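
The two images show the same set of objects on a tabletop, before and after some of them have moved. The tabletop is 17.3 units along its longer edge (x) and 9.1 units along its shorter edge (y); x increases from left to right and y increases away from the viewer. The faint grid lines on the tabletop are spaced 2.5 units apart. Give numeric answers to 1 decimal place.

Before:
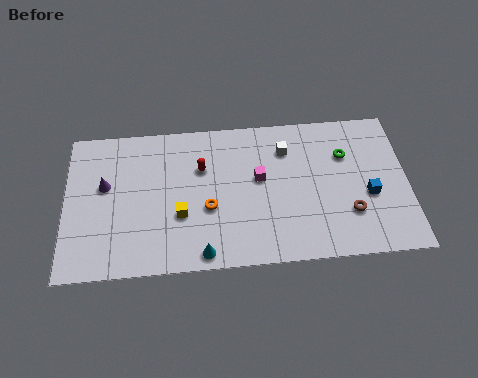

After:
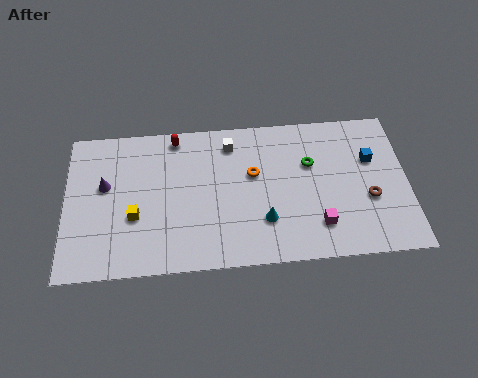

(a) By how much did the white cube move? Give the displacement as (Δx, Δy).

(-2.8, 0.6)

The white cube was at about (11.2, 6.9) and moved to about (8.4, 7.5).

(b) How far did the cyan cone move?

3.5

The cyan cone moved from about (6.9, 0.9) to (10.0, 2.6), a distance of √(3.1² + 1.7²) ≈ 3.5.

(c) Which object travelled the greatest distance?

the magenta cube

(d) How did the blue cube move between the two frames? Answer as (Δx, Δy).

(0.2, 2.2)

From the two frames, the blue cube sits at roughly (15.3, 3.7) before and (15.5, 5.9) after.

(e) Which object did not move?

the purple cone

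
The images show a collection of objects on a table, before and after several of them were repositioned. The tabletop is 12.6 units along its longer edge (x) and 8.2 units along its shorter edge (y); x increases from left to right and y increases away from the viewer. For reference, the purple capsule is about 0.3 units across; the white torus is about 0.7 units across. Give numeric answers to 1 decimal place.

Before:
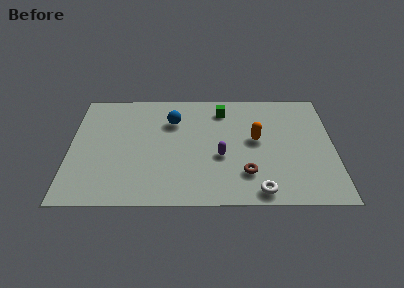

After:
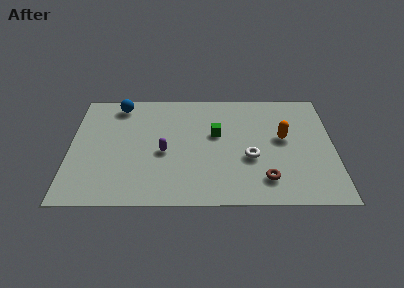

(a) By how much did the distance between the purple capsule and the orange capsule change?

+3.7

They were about 2.1 units apart before and 5.8 after — 3.7 units further apart.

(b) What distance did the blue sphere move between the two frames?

2.9

The blue sphere moved from about (4.9, 5.9) to (2.3, 7.1), a distance of √(2.6² + 1.2²) ≈ 2.9.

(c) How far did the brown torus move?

1.0

The brown torus moved from about (8.4, 2.1) to (9.3, 1.7), a distance of √(0.9² + 0.4²) ≈ 1.0.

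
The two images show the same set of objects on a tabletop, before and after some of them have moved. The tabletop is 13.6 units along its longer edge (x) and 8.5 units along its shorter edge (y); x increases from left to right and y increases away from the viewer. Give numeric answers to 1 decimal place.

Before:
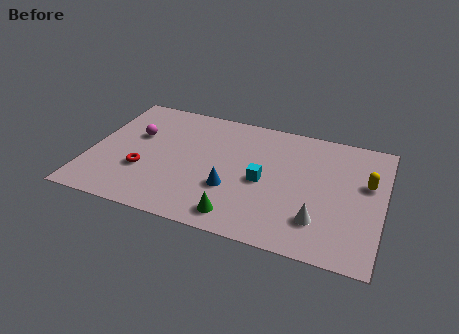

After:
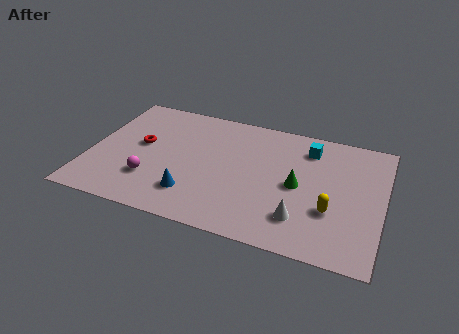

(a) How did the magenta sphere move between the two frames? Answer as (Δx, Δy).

(1.0, -2.9)

The magenta sphere was at about (2.0, 5.3) and moved to about (3.0, 2.4).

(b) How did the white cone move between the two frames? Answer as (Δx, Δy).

(-0.8, -0.1)

The white cone started near (10.8, 2.1) and ended near (10.0, 2.0).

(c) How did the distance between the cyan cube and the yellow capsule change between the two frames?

-0.8

Before: roughly 4.9 units apart; after: 4.1. That's 0.8 units closer together.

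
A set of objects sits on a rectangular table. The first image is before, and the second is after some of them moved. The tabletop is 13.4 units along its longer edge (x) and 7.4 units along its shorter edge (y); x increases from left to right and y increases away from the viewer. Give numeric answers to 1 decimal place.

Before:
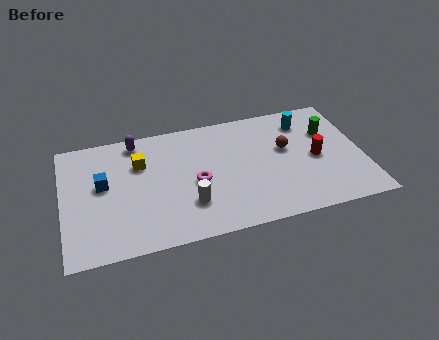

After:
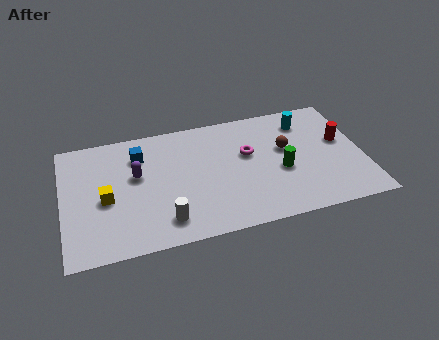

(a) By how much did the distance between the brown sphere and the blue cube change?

-1.6

The distance was about 8.2 in the first image and 6.6 in the second, so they moved 1.6 units closer together.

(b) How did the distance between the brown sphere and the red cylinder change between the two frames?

+0.9

The distance was about 1.6 in the first image and 2.5 in the second, so they moved 0.9 units further apart.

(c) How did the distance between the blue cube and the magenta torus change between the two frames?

+0.7

They were about 4.2 units apart before and 4.9 after — 0.7 units further apart.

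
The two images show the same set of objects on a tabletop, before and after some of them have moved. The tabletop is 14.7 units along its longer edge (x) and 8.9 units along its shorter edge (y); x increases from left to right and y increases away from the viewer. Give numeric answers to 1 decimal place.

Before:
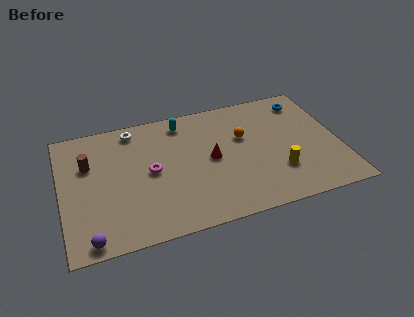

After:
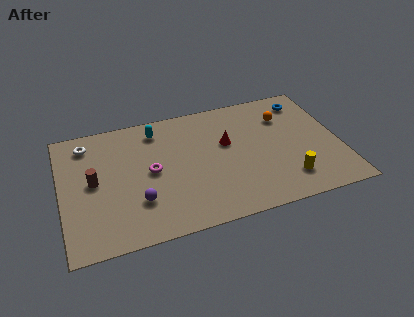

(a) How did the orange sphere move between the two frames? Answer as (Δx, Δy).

(2.3, 0.9)

The orange sphere started near (9.7, 5.6) and ended near (12.0, 6.5).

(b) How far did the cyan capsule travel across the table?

1.4

The cyan capsule moved from about (6.6, 7.6) to (5.2, 7.4), a distance of √(1.4² + 0.2²) ≈ 1.4.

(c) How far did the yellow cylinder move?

0.8

From (11.3, 2.6) to (11.7, 1.9), the yellow cylinder covered √(0.4² + 0.7²) ≈ 0.8 units.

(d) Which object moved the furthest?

the purple sphere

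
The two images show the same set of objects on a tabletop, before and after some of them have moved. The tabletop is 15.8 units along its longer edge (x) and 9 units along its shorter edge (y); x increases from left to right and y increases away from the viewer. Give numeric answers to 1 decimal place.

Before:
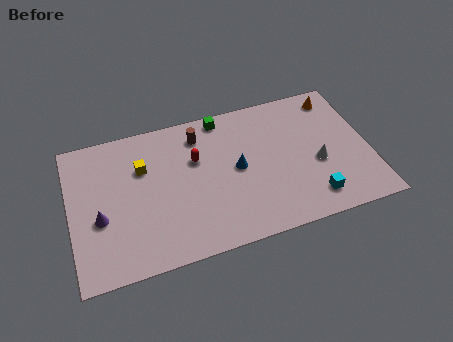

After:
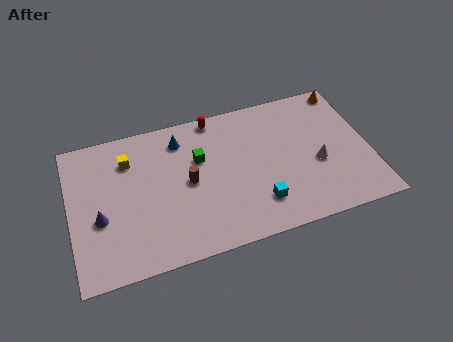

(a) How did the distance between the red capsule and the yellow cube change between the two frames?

+2.1

The distance was about 2.8 in the first image and 4.9 in the second, so they moved 2.1 units further apart.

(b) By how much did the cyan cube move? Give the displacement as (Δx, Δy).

(-2.8, 0.5)

The cyan cube was at about (12.5, 1.6) and moved to about (9.7, 2.1).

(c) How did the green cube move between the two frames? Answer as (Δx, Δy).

(-1.4, -2.3)

From the two frames, the green cube sits at roughly (8.3, 8.1) before and (6.9, 5.8) after.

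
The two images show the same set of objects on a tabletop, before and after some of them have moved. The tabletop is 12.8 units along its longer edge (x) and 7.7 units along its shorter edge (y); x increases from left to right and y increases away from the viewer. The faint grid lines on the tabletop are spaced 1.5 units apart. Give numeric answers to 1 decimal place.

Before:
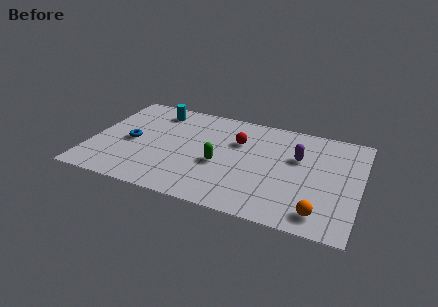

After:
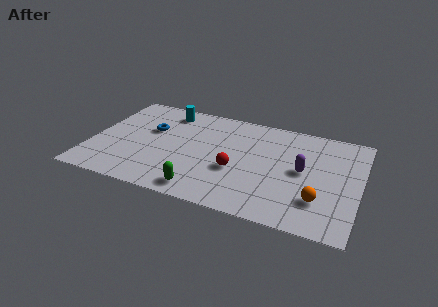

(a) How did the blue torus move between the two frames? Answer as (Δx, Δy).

(0.8, 1.2)

The blue torus started near (1.9, 3.6) and ended near (2.7, 4.8).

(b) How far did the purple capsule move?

0.9

From (9.8, 4.9) to (10.1, 4.0), the purple capsule covered √(0.3² + 0.9²) ≈ 0.9 units.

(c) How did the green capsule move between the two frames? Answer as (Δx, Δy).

(-0.6, -2.2)

The green capsule started near (6.2, 3.2) and ended near (5.6, 1.0).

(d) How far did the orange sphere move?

0.9

The orange sphere was near (11.1, 1.2) before and (11.0, 2.1) after, so it travelled √(0.1² + 0.9²) ≈ 0.9 units.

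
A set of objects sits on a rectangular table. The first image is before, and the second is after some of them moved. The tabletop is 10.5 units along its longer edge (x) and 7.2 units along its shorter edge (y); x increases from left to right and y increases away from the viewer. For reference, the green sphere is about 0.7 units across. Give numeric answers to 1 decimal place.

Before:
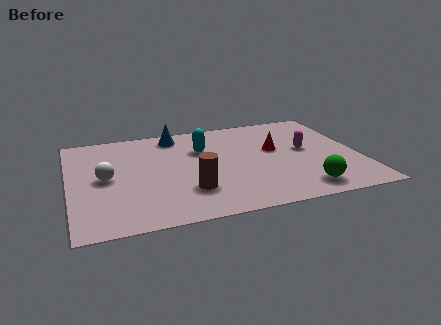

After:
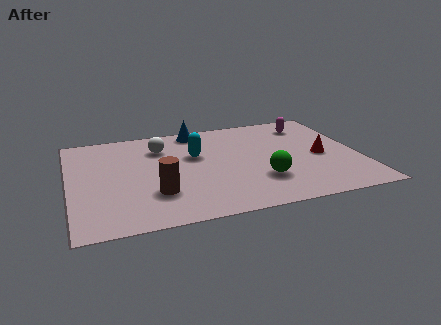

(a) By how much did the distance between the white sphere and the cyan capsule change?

-2.3

Before: roughly 3.8 units apart; after: 1.5. That's 2.3 units closer together.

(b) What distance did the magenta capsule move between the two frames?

1.9

The magenta capsule was near (8.6, 3.9) before and (8.9, 5.8) after, so it travelled √(0.3² + 1.9²) ≈ 1.9 units.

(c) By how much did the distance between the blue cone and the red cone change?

+1.3

The distance was about 4.0 in the first image and 5.3 in the second, so they moved 1.3 units further apart.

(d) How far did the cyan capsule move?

0.5

The cyan capsule moved from about (4.9, 4.9) to (4.6, 4.5), a distance of √(0.3² + 0.4²) ≈ 0.5.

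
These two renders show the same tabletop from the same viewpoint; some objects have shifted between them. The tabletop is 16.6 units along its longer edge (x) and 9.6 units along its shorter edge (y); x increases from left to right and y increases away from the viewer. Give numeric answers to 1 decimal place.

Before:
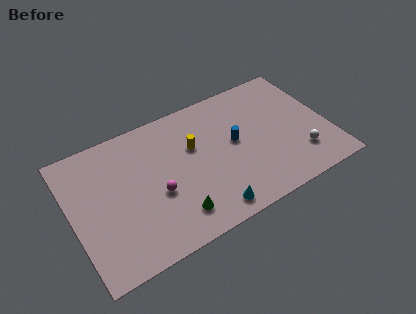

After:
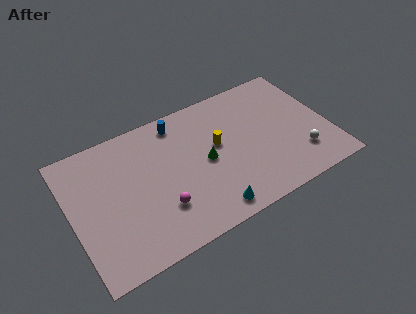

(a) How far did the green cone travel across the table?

3.7

The green cone moved from about (6.2, 1.9) to (8.6, 4.7), a distance of √(2.4² + 2.8²) ≈ 3.7.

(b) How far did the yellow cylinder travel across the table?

1.6

The yellow cylinder moved from about (8.0, 6.1) to (9.5, 5.5), a distance of √(1.5² + 0.6²) ≈ 1.6.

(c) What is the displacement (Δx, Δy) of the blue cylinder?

(-3.3, 3.1)

From the two frames, the blue cylinder sits at roughly (10.6, 5.2) before and (7.3, 8.3) after.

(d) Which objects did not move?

the white sphere and the cyan cone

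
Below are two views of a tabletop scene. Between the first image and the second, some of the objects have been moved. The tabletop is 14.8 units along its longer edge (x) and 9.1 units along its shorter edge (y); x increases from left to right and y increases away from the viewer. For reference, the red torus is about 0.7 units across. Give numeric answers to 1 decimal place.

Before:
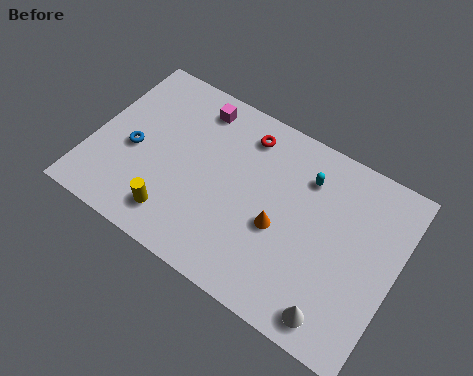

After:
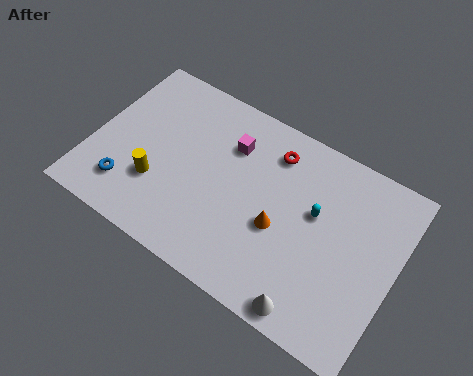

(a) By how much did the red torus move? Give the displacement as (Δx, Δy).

(1.4, -0.2)

The red torus was at about (7.0, 7.5) and moved to about (8.4, 7.3).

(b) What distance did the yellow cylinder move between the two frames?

1.6

The yellow cylinder moved from about (4.5, 1.7) to (3.4, 2.9), a distance of √(1.1² + 1.2²) ≈ 1.6.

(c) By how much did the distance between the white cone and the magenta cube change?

-2.7

They were about 10.3 units apart before and 7.6 after — 2.7 units closer together.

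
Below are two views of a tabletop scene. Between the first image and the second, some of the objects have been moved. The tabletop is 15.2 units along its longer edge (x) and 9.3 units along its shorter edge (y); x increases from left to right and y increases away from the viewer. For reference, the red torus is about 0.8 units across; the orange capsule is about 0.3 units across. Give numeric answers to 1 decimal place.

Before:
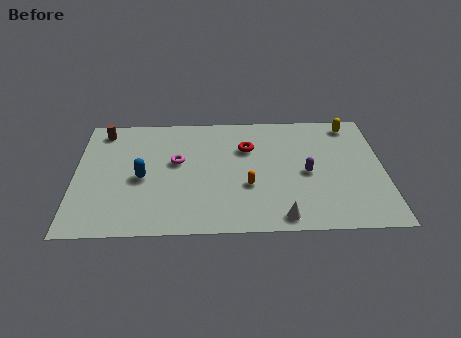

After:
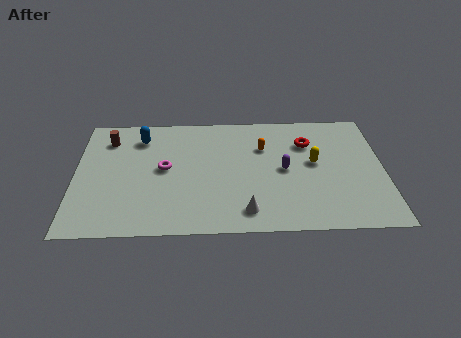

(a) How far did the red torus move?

3.0

The red torus moved from about (8.5, 6.4) to (11.5, 6.7), a distance of √(3.0² + 0.3²) ≈ 3.0.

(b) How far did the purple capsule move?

1.1

The purple capsule was near (11.4, 4.3) before and (10.3, 4.6) after, so it travelled √(1.1² + 0.3²) ≈ 1.1 units.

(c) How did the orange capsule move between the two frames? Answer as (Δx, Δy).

(0.8, 3.0)

The orange capsule was at about (8.5, 3.4) and moved to about (9.3, 6.4).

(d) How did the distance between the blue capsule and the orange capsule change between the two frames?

+0.9

The distance was about 5.3 in the first image and 6.2 in the second, so they moved 0.9 units further apart.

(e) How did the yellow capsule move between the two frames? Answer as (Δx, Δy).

(-1.9, -3.0)

From the two frames, the yellow capsule sits at roughly (13.7, 8.1) before and (11.8, 5.1) after.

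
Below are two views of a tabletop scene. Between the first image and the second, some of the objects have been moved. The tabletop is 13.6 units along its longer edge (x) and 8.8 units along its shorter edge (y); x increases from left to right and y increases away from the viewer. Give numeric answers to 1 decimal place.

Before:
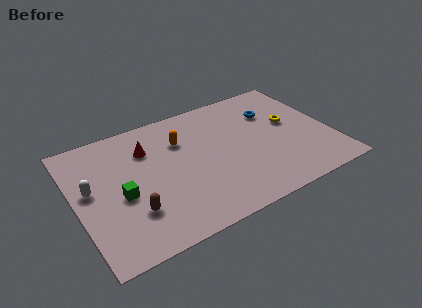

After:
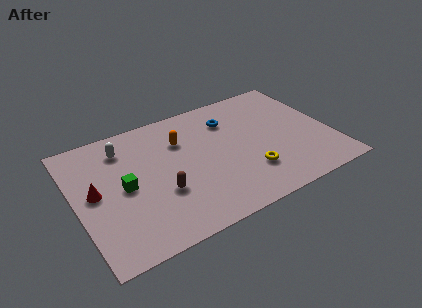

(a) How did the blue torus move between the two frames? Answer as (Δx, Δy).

(-2.3, 0.4)

The blue torus started near (10.8, 6.2) and ended near (8.5, 6.6).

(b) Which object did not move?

the orange capsule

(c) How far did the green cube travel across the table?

0.5

The green cube moved from about (2.3, 3.8) to (2.5, 4.3), a distance of √(0.2² + 0.5²) ≈ 0.5.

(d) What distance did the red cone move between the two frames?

3.5

The red cone moved from about (4.0, 6.4) to (1.0, 4.6), a distance of √(3.0² + 1.8²) ≈ 3.5.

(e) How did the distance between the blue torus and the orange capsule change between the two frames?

-2.3

Before: roughly 5.0 units apart; after: 2.7. That's 2.3 units closer together.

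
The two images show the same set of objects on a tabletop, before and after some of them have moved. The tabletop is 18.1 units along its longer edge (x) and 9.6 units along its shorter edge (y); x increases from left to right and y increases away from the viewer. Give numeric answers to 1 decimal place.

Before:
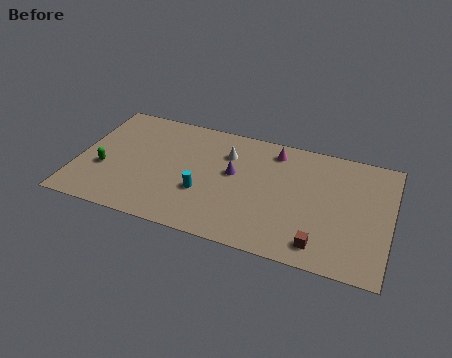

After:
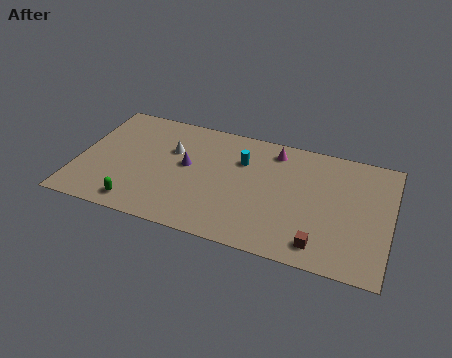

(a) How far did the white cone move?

3.3

The white cone moved from about (8.5, 7.0) to (5.3, 6.3), a distance of √(3.2² + 0.7²) ≈ 3.3.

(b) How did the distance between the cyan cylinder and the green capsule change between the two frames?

+2.0

The distance was about 5.8 in the first image and 7.8 in the second, so they moved 2.0 units further apart.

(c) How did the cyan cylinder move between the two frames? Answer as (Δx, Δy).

(2.0, 3.3)

From the two frames, the cyan cylinder sits at roughly (7.4, 3.4) before and (9.4, 6.7) after.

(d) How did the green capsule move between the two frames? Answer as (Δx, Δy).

(2.2, -2.3)

The green capsule was at about (1.6, 3.6) and moved to about (3.8, 1.3).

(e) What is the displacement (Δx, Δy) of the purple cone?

(-2.7, -0.2)

From the two frames, the purple cone sits at roughly (9.0, 5.5) before and (6.3, 5.3) after.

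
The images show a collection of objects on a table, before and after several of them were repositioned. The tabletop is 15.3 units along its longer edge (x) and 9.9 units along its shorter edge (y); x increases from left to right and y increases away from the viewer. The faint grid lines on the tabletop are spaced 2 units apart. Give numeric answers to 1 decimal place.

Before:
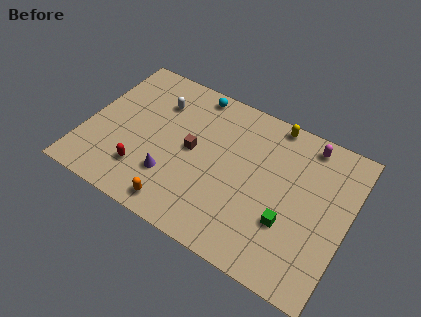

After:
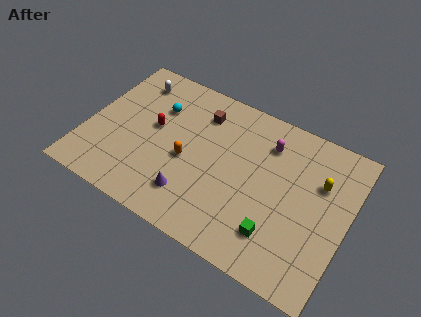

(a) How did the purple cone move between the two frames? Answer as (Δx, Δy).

(1.3, -0.6)

The purple cone was at about (5.3, 2.8) and moved to about (6.6, 2.2).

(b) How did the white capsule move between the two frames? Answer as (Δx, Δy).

(-1.7, 0.8)

The white capsule started near (3.8, 7.3) and ended near (2.1, 8.1).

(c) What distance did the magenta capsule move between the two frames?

2.5

The magenta capsule moved from about (12.5, 8.7) to (10.3, 7.6), a distance of √(2.2² + 1.1²) ≈ 2.5.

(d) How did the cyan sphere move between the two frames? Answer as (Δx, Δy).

(-1.9, -2.0)

From the two frames, the cyan sphere sits at roughly (5.7, 8.9) before and (3.8, 6.9) after.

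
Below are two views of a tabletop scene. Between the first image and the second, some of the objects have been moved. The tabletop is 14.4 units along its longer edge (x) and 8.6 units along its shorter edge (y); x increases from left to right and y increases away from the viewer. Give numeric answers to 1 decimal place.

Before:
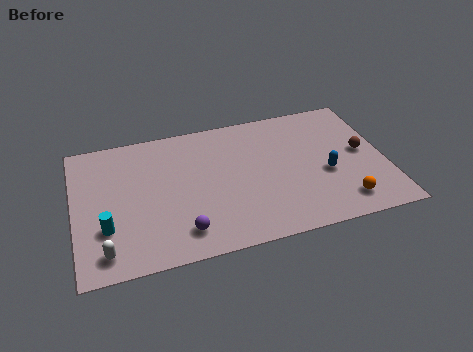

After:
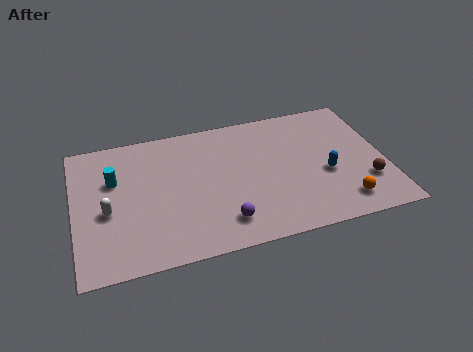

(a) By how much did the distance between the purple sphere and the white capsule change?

+2.1

They were about 3.5 units apart before and 5.6 after — 2.1 units further apart.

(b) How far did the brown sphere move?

2.0

The brown sphere moved from about (13.4, 4.5) to (13.4, 2.5), a distance of √(0.0² + 2.0²) ≈ 2.0.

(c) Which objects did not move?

the blue capsule and the orange sphere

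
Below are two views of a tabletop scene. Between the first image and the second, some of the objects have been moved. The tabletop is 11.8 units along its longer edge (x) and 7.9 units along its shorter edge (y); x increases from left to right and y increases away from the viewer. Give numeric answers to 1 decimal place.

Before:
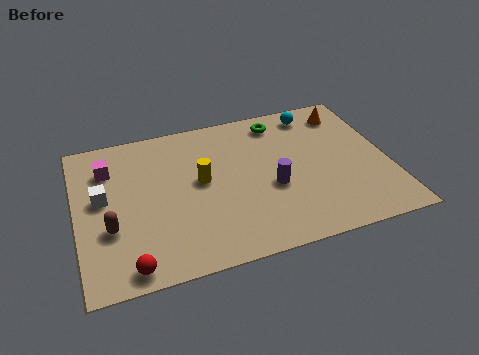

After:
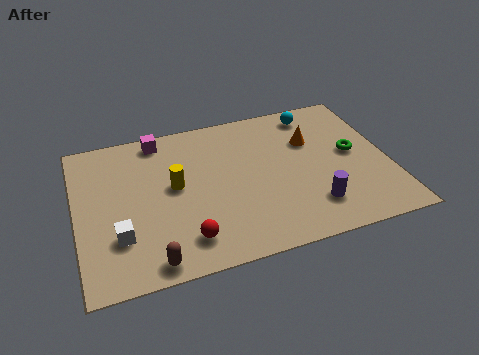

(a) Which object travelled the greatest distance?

the green torus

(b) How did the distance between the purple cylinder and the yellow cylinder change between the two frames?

+2.8

The distance was about 2.8 in the first image and 5.6 in the second, so they moved 2.8 units further apart.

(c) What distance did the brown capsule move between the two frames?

2.4

The brown capsule moved from about (1.2, 2.8) to (2.6, 0.8), a distance of √(1.4² + 2.0²) ≈ 2.4.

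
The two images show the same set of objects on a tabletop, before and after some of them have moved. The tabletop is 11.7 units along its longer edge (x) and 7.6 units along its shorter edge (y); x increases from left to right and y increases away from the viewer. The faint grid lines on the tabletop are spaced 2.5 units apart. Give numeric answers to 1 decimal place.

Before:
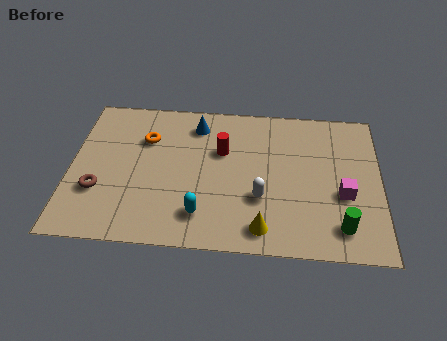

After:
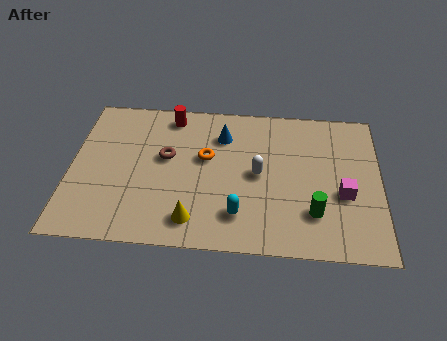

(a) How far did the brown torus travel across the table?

3.1

From (1.1, 2.5) to (3.6, 4.4), the brown torus covered √(2.5² + 1.9²) ≈ 3.1 units.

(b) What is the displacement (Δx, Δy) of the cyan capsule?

(1.4, 0.1)

The cyan capsule started near (5.0, 1.6) and ended near (6.4, 1.7).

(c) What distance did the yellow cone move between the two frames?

2.6

The yellow cone was near (7.3, 1.1) before and (4.7, 1.3) after, so it travelled √(2.6² + 0.2²) ≈ 2.6 units.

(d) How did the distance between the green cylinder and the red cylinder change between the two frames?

+1.5

The distance was about 5.7 in the first image and 7.2 in the second, so they moved 1.5 units further apart.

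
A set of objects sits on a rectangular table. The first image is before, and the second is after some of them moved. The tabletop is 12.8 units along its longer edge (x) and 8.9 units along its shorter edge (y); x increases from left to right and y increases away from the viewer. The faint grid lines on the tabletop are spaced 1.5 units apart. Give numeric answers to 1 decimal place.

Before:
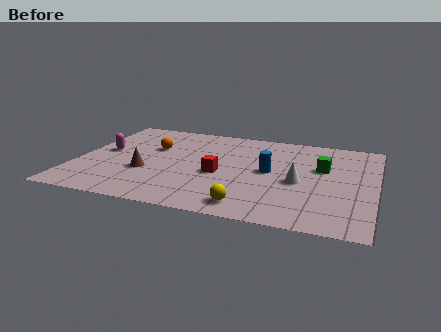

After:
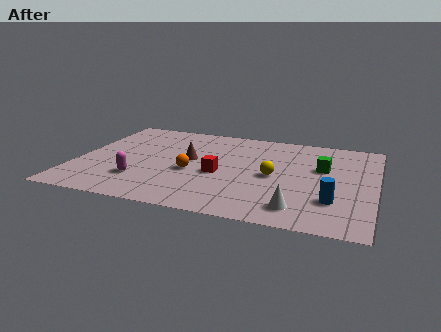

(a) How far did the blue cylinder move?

3.5

The blue cylinder moved from about (8.3, 4.6) to (11.1, 2.5), a distance of √(2.8² + 2.1²) ≈ 3.5.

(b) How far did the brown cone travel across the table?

2.4

From (3.1, 3.2) to (4.8, 4.9), the brown cone covered √(1.7² + 1.7²) ≈ 2.4 units.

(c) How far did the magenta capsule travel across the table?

3.0

The magenta capsule moved from about (1.1, 4.8) to (2.9, 2.4), a distance of √(1.8² + 2.4²) ≈ 3.0.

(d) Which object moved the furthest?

the blue cylinder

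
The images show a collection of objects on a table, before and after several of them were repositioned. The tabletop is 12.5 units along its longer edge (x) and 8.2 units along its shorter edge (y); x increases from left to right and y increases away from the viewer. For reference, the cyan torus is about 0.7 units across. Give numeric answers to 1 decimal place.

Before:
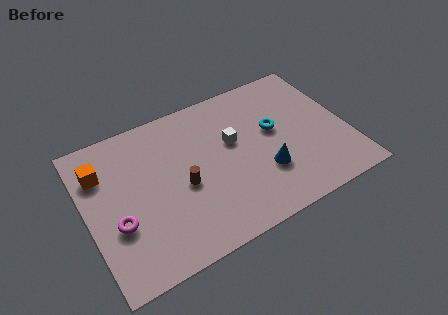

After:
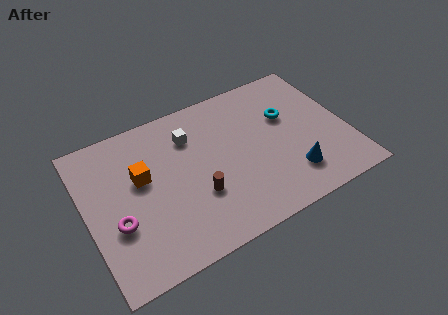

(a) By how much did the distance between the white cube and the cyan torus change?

+2.7

The distance was about 2.0 in the first image and 4.7 in the second, so they moved 2.7 units further apart.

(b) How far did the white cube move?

2.2

The white cube was near (7.1, 4.9) before and (5.2, 6.1) after, so it travelled √(1.9² + 1.2²) ≈ 2.2 units.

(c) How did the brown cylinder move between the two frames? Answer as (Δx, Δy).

(0.6, -0.8)

From the two frames, the brown cylinder sits at roughly (4.5, 3.6) before and (5.1, 2.8) after.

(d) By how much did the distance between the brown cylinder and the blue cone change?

+0.6

They were about 3.9 units apart before and 4.5 after — 0.6 units further apart.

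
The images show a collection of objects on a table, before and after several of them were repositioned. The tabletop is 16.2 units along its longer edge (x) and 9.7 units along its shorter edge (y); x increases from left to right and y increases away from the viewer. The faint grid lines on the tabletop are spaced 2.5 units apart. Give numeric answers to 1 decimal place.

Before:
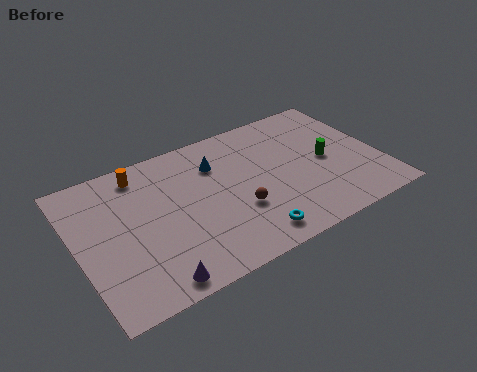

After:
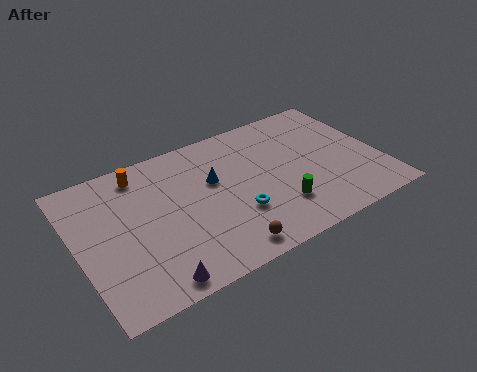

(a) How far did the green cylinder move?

3.7

From (13.4, 4.7) to (10.4, 2.6), the green cylinder covered √(3.0² + 2.1²) ≈ 3.7 units.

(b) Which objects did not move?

the orange cylinder and the purple cone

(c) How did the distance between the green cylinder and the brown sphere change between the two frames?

-1.8

Before: roughly 5.3 units apart; after: 3.5. That's 1.8 units closer together.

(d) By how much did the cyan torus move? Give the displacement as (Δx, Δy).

(-0.4, 1.8)

From the two frames, the cyan torus sits at roughly (8.6, 1.4) before and (8.2, 3.2) after.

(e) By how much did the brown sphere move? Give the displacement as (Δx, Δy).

(-1.1, -2.2)

The brown sphere started near (8.3, 3.4) and ended near (7.2, 1.2).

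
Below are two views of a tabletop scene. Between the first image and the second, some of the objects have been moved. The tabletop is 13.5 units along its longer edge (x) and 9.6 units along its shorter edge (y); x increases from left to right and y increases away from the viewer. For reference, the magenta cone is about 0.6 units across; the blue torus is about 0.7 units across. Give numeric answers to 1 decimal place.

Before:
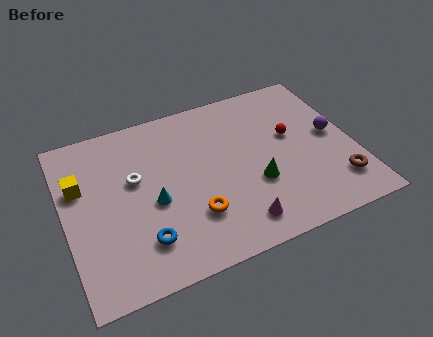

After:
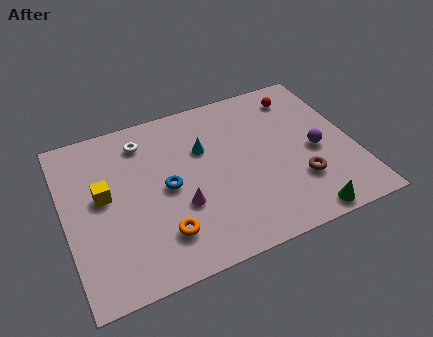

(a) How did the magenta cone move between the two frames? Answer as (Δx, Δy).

(-2.4, 1.9)

From the two frames, the magenta cone sits at roughly (7.6, 1.5) before and (5.2, 3.4) after.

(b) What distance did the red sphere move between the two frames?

2.4

The red sphere moved from about (10.7, 5.6) to (11.4, 7.9), a distance of √(0.7² + 2.3²) ≈ 2.4.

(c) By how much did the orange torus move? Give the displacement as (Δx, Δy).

(-1.5, -0.5)

The orange torus was at about (5.7, 2.7) and moved to about (4.2, 2.2).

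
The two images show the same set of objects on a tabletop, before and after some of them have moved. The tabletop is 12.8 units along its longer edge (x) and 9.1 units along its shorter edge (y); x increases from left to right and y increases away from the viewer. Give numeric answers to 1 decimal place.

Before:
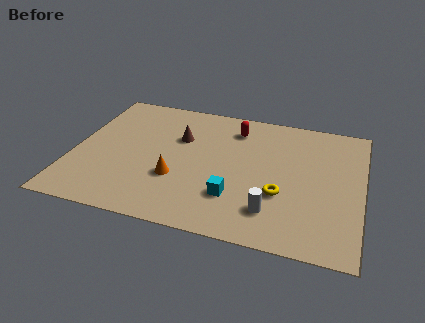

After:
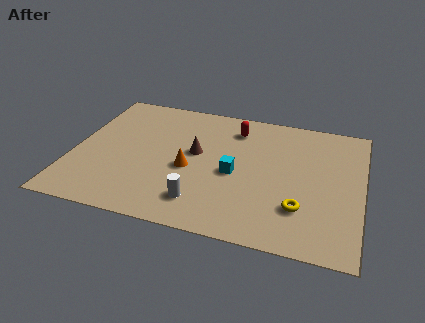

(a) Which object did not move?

the red capsule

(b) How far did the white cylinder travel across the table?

3.1

The white cylinder moved from about (9.0, 2.0) to (5.9, 1.8), a distance of √(3.1² + 0.2²) ≈ 3.1.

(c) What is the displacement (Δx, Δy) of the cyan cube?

(-0.1, 1.6)

The cyan cube started near (7.3, 2.5) and ended near (7.2, 4.1).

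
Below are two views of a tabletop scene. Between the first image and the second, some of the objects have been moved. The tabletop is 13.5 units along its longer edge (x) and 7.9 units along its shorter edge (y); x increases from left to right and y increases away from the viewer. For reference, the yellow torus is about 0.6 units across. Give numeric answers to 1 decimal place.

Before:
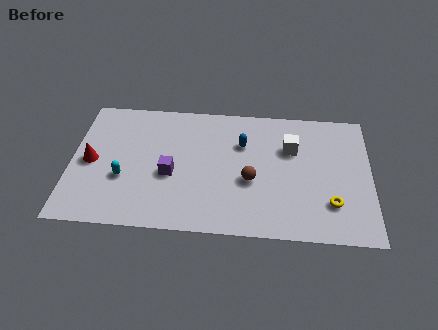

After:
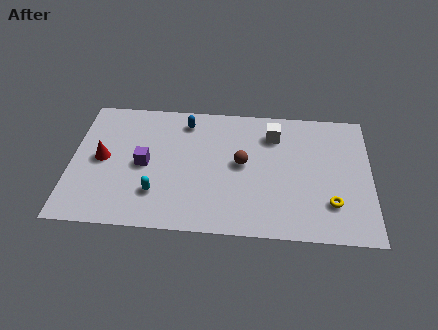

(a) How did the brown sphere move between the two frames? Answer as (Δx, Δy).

(-0.4, 1.0)

The brown sphere started near (8.1, 3.2) and ended near (7.7, 4.2).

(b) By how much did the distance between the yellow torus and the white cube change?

+1.1

The distance was about 3.7 in the first image and 4.8 in the second, so they moved 1.1 units further apart.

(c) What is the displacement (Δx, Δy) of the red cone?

(0.5, 0.2)

From the two frames, the red cone sits at roughly (0.9, 3.8) before and (1.4, 4.0) after.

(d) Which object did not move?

the yellow torus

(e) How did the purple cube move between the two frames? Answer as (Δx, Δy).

(-1.2, 0.5)

From the two frames, the purple cube sits at roughly (4.5, 3.3) before and (3.3, 3.8) after.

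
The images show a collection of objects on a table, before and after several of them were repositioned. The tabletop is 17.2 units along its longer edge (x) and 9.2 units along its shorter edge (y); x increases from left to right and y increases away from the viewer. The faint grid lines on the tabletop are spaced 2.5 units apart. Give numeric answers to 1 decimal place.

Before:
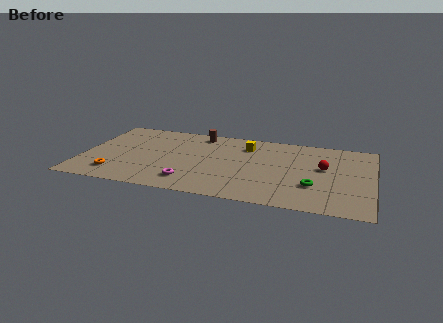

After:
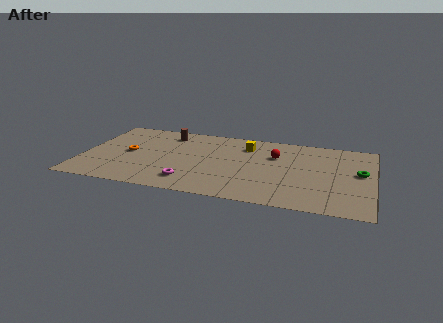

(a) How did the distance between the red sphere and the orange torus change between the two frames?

-3.8

They were about 12.6 units apart before and 8.8 after — 3.8 units closer together.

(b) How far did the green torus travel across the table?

3.4

The green torus was near (13.8, 2.9) before and (16.4, 5.1) after, so it travelled √(2.6² + 2.2²) ≈ 3.4 units.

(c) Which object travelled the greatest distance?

the green torus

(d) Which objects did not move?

the yellow cube and the magenta torus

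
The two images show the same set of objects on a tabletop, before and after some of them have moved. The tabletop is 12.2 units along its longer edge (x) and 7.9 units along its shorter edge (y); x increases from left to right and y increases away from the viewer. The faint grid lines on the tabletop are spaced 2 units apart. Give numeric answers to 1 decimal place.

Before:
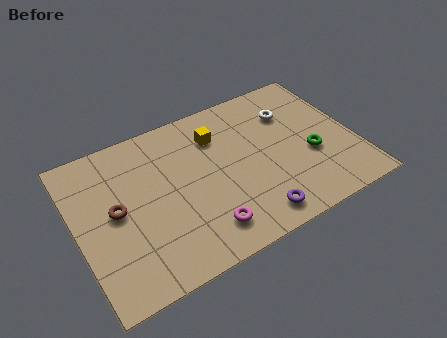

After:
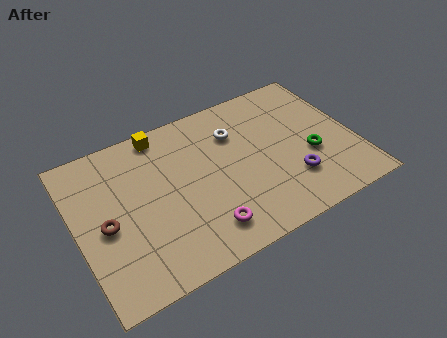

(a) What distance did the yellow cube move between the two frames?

2.6

From (6.4, 5.9) to (4.1, 7.1), the yellow cube covered √(2.3² + 1.2²) ≈ 2.6 units.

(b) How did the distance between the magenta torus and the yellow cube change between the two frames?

+1.1

The distance was about 4.6 in the first image and 5.7 in the second, so they moved 1.1 units further apart.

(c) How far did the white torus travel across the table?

2.5

From (9.7, 5.7) to (7.2, 5.7), the white torus covered √(2.5² + 0.0²) ≈ 2.5 units.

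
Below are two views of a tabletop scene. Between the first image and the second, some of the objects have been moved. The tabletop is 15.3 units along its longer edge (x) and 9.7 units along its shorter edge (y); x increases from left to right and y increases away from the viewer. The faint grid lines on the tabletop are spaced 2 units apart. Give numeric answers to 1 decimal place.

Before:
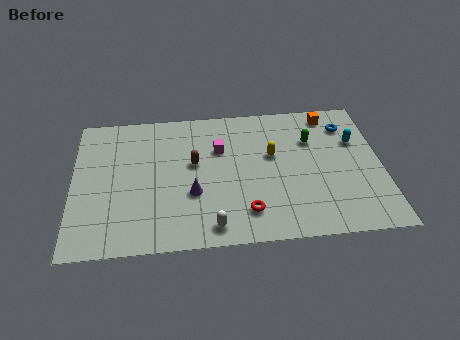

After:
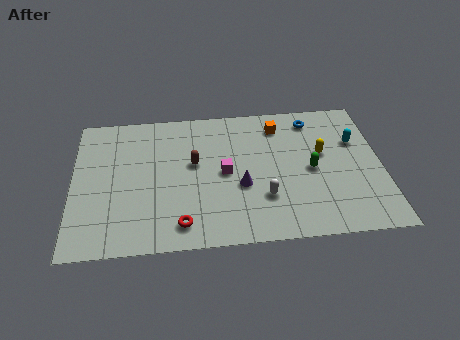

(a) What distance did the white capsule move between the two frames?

3.1

From (6.8, 1.2) to (9.4, 2.9), the white capsule covered √(2.6² + 1.7²) ≈ 3.1 units.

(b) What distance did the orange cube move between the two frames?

2.7

From (12.9, 8.5) to (10.3, 7.9), the orange cube covered √(2.6² + 0.6²) ≈ 2.7 units.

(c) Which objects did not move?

the cyan capsule and the brown capsule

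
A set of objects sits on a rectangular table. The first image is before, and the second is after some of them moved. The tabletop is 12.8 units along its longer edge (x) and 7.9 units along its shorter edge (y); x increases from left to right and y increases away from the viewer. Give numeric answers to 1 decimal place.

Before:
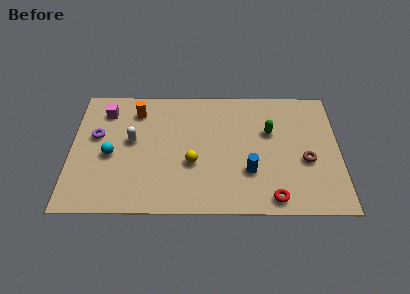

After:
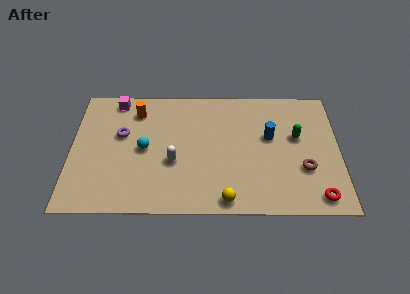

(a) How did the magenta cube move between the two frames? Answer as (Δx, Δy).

(0.5, 0.7)

From the two frames, the magenta cube sits at roughly (1.6, 6.3) before and (2.1, 7.0) after.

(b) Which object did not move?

the orange cylinder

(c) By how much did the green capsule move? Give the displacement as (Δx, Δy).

(1.3, -0.3)

From the two frames, the green capsule sits at roughly (9.5, 5.0) before and (10.8, 4.7) after.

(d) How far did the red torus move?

2.1

From (9.6, 0.9) to (11.7, 1.0), the red torus covered √(2.1² + 0.1²) ≈ 2.1 units.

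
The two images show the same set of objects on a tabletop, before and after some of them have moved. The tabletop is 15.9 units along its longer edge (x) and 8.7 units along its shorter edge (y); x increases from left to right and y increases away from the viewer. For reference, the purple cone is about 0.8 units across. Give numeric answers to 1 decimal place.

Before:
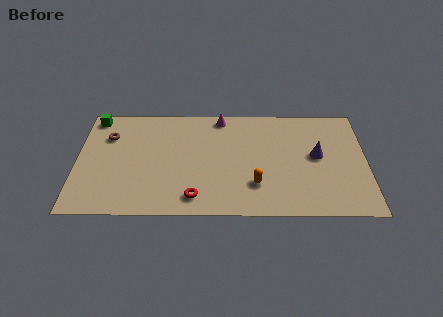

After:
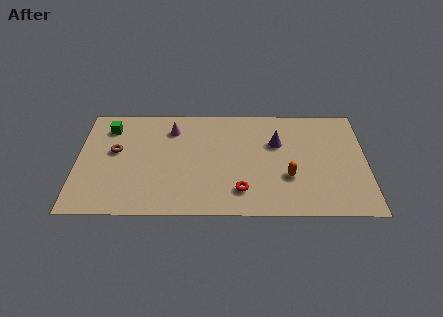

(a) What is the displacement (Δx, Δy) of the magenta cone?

(-2.7, -1.0)

From the two frames, the magenta cone sits at roughly (7.9, 7.8) before and (5.2, 6.8) after.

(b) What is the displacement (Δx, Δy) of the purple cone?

(-2.2, 1.0)

From the two frames, the purple cone sits at roughly (13.2, 4.7) before and (11.0, 5.7) after.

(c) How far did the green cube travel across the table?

1.1

From (0.9, 7.7) to (1.7, 6.9), the green cube covered √(0.8² + 0.8²) ≈ 1.1 units.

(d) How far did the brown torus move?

1.3

The brown torus was near (1.7, 6.2) before and (2.1, 5.0) after, so it travelled √(0.4² + 1.2²) ≈ 1.3 units.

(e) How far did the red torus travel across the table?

2.5

From (6.5, 1.4) to (9.0, 1.9), the red torus covered √(2.5² + 0.5²) ≈ 2.5 units.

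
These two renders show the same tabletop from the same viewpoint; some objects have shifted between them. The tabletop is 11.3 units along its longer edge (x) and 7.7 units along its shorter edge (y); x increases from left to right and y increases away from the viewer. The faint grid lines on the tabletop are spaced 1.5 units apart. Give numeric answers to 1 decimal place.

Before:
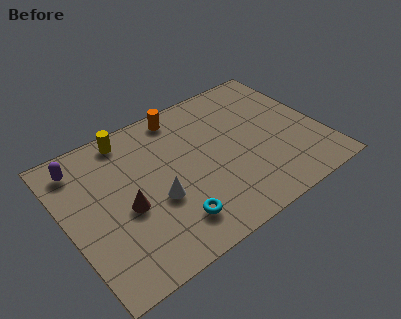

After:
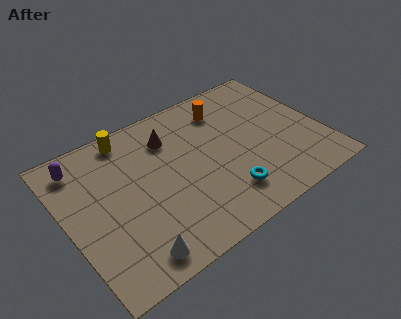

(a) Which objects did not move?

the yellow cylinder and the purple capsule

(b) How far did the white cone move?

2.5

The white cone moved from about (3.8, 3.0) to (2.3, 1.0), a distance of √(1.5² + 2.0²) ≈ 2.5.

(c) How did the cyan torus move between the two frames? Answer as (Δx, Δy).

(2.4, 0.1)

The cyan torus was at about (4.2, 1.6) and moved to about (6.6, 1.7).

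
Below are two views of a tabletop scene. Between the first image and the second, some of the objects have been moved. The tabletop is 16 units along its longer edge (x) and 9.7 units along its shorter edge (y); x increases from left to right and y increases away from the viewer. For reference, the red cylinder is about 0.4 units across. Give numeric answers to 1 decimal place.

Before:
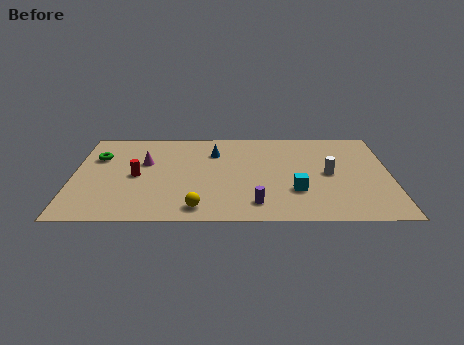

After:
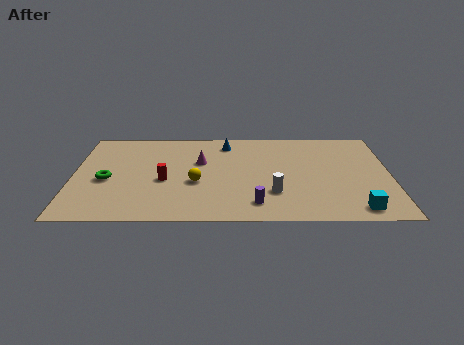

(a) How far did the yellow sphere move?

2.6

The yellow sphere moved from about (6.3, 1.3) to (6.2, 3.9), a distance of √(0.1² + 2.6²) ≈ 2.6.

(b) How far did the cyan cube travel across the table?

3.5

From (11.2, 3.0) to (14.2, 1.2), the cyan cube covered √(3.0² + 1.8²) ≈ 3.5 units.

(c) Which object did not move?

the purple cylinder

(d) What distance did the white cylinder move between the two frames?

3.4

The white cylinder was near (12.9, 4.8) before and (10.1, 2.8) after, so it travelled √(2.8² + 2.0²) ≈ 3.4 units.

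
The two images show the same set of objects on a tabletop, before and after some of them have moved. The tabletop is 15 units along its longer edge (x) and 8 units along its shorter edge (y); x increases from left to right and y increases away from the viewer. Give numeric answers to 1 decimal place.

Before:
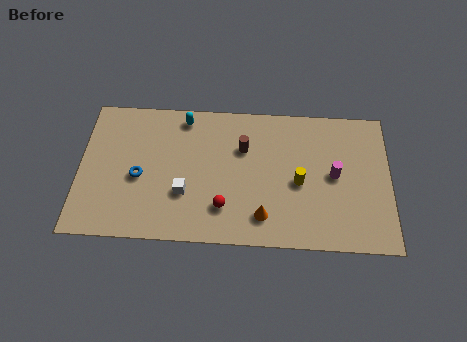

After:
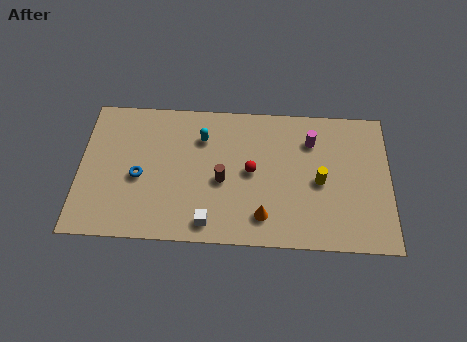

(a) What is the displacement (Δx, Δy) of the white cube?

(1.2, -1.6)

From the two frames, the white cube sits at roughly (5.1, 2.7) before and (6.3, 1.1) after.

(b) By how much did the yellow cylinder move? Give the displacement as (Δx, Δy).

(1.0, 0.1)

The yellow cylinder started near (10.6, 3.6) and ended near (11.6, 3.7).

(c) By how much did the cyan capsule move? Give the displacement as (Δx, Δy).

(0.9, -1.1)

The cyan capsule was at about (5.0, 7.0) and moved to about (5.9, 5.9).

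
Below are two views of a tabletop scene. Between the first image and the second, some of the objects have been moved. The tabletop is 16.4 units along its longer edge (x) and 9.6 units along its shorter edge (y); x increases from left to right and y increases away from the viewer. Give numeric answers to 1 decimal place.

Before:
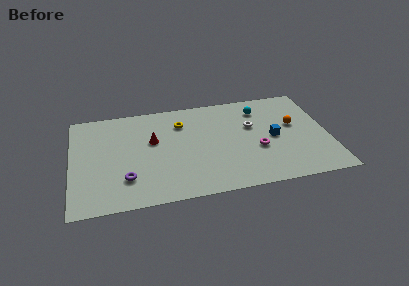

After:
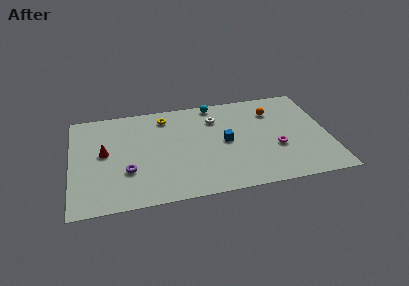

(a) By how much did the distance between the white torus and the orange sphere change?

+1.0

Before: roughly 2.7 units apart; after: 3.7. That's 1.0 units further apart.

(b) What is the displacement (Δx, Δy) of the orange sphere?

(-1.3, 1.6)

The orange sphere was at about (14.3, 5.6) and moved to about (13.0, 7.2).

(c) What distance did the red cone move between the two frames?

3.2

From (5.2, 5.8) to (2.1, 5.2), the red cone covered √(3.1² + 0.6²) ≈ 3.2 units.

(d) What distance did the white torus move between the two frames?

2.6

The white torus moved from about (11.6, 6.0) to (9.3, 7.2), a distance of √(2.3² + 1.2²) ≈ 2.6.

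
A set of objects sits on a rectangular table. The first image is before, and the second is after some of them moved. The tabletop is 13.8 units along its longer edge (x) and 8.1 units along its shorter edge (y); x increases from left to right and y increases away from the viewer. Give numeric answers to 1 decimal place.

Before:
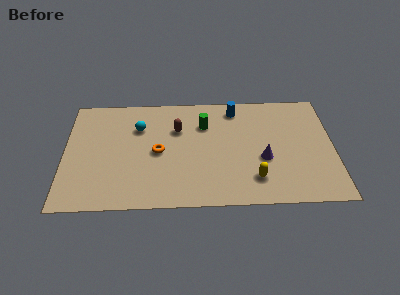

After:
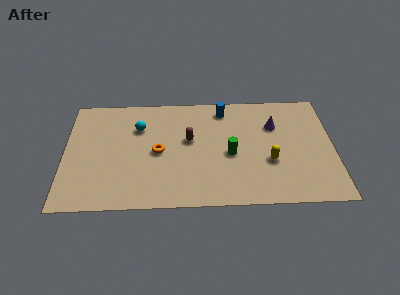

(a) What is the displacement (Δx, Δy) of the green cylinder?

(1.3, -2.2)

From the two frames, the green cylinder sits at roughly (7.2, 5.8) before and (8.5, 3.6) after.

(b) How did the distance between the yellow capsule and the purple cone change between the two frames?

+1.1

The distance was about 1.5 in the first image and 2.6 in the second, so they moved 1.1 units further apart.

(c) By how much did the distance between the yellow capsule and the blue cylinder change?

-0.7

The distance was about 5.2 in the first image and 4.5 in the second, so they moved 0.7 units closer together.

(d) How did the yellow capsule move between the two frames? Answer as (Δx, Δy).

(0.8, 1.2)

The yellow capsule was at about (9.7, 1.8) and moved to about (10.5, 3.0).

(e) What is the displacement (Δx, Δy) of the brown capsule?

(0.6, -0.8)

The brown capsule was at about (5.8, 5.5) and moved to about (6.4, 4.7).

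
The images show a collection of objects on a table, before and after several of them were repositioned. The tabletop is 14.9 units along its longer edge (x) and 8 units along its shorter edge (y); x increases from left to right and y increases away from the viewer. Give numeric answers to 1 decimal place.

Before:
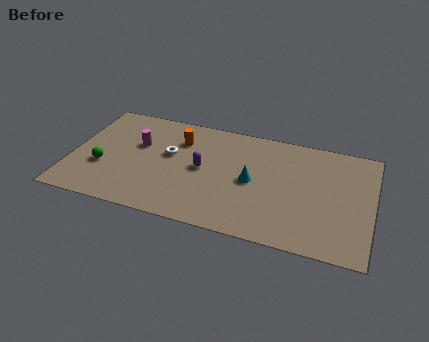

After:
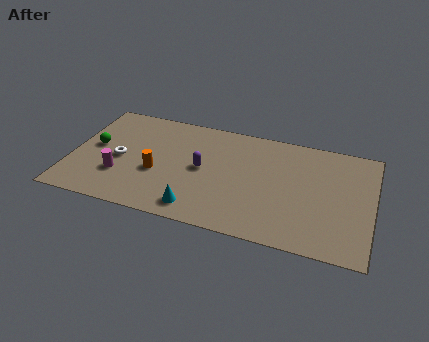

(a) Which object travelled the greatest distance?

the cyan cone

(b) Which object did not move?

the purple capsule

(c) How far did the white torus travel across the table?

2.6

From (4.8, 4.7) to (2.4, 3.7), the white torus covered √(2.4² + 1.0²) ≈ 2.6 units.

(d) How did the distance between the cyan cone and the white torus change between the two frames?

+0.5

They were about 4.3 units apart before and 4.8 after — 0.5 units further apart.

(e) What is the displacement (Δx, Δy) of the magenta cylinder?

(-0.7, -2.5)

The magenta cylinder started near (3.2, 5.0) and ended near (2.5, 2.5).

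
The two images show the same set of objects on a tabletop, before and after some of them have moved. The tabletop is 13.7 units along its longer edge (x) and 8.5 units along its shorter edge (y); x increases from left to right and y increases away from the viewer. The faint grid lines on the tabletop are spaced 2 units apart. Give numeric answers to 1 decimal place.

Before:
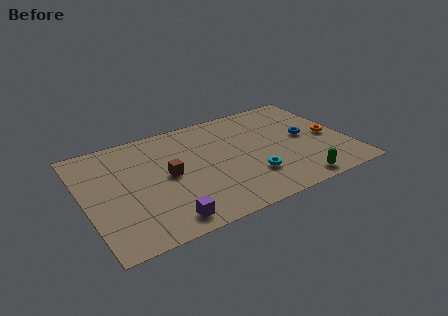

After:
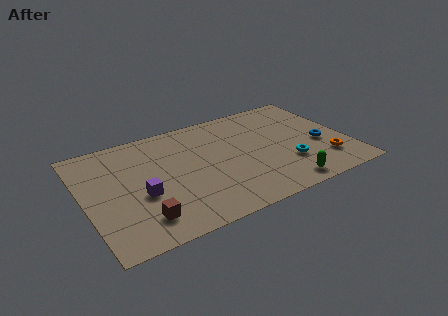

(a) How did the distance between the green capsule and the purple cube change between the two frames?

+0.7

Before: roughly 6.8 units apart; after: 7.5. That's 0.7 units further apart.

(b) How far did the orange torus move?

1.9

The orange torus moved from about (12.8, 3.9) to (12.3, 2.1), a distance of √(0.5² + 1.8²) ≈ 1.9.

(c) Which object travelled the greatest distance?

the brown cube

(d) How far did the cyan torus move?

2.0

From (8.4, 2.4) to (10.4, 2.6), the cyan torus covered √(2.0² + 0.2²) ≈ 2.0 units.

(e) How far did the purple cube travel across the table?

2.5

The purple cube moved from about (3.7, 1.1) to (2.8, 3.4), a distance of √(0.9² + 2.3²) ≈ 2.5.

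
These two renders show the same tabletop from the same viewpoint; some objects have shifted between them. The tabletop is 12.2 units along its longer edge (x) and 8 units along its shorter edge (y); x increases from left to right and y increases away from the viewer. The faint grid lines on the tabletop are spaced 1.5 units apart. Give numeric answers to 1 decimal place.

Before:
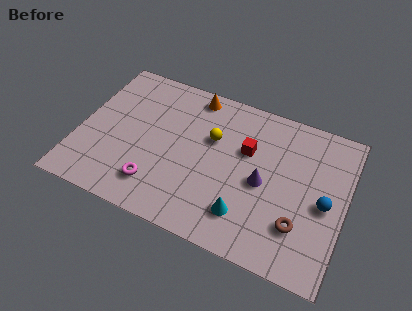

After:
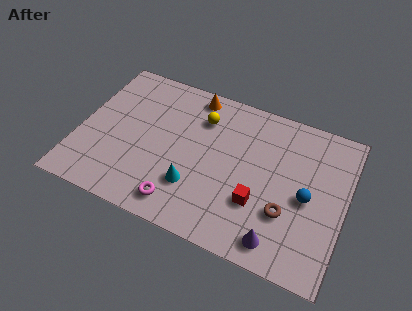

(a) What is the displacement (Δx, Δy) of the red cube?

(0.8, -2.5)

From the two frames, the red cube sits at roughly (7.6, 5.1) before and (8.4, 2.6) after.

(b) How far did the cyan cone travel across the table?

2.5

From (7.9, 1.8) to (5.5, 2.3), the cyan cone covered √(2.4² + 0.5²) ≈ 2.5 units.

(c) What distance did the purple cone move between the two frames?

2.8

The purple cone was near (8.5, 3.7) before and (9.5, 1.1) after, so it travelled √(1.0² + 2.6²) ≈ 2.8 units.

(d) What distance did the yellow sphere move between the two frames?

1.1

From (6.0, 5.1) to (5.4, 6.0), the yellow sphere covered √(0.6² + 0.9²) ≈ 1.1 units.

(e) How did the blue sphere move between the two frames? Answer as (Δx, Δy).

(-0.8, 0.0)

From the two frames, the blue sphere sits at roughly (11.3, 3.7) before and (10.5, 3.7) after.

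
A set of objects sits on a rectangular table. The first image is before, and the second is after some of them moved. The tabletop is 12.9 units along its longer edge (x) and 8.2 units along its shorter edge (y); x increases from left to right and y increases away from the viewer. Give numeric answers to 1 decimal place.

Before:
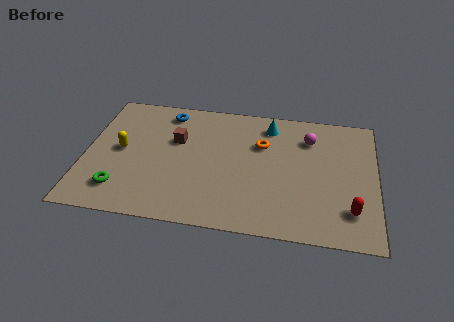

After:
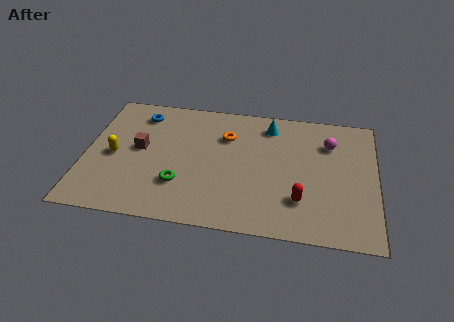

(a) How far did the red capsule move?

2.2

The red capsule was near (11.8, 1.9) before and (9.6, 2.2) after, so it travelled √(2.2² + 0.3²) ≈ 2.2 units.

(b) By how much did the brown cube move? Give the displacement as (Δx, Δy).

(-1.6, -0.8)

The brown cube started near (4.0, 5.2) and ended near (2.4, 4.4).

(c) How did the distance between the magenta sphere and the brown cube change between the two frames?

+2.6

Before: roughly 6.0 units apart; after: 8.6. That's 2.6 units further apart.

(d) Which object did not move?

the cyan cone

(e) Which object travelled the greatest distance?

the green torus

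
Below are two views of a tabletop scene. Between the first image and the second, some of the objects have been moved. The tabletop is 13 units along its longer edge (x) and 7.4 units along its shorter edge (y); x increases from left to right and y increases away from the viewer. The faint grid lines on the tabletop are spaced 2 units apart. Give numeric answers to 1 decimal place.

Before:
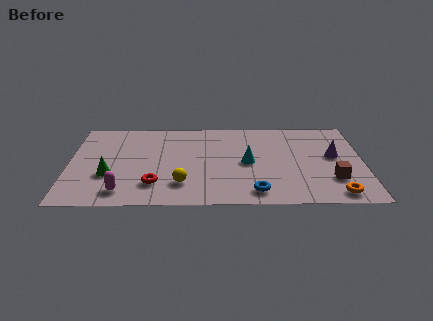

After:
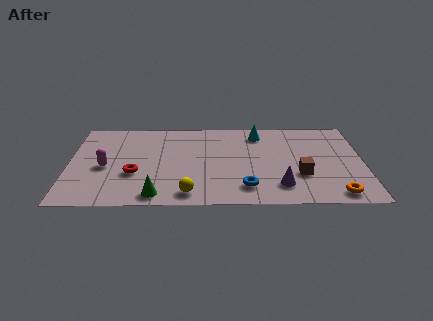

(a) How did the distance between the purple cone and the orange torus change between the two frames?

-0.7

Before: roughly 3.2 units apart; after: 2.5. That's 0.7 units closer together.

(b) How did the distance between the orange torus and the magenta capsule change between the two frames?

+1.1

They were about 9.3 units apart before and 10.4 after — 1.1 units further apart.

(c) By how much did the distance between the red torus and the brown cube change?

-0.5

Before: roughly 7.8 units apart; after: 7.3. That's 0.5 units closer together.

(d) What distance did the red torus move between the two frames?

1.3

From (3.8, 1.8) to (2.9, 2.7), the red torus covered √(0.9² + 0.9²) ≈ 1.3 units.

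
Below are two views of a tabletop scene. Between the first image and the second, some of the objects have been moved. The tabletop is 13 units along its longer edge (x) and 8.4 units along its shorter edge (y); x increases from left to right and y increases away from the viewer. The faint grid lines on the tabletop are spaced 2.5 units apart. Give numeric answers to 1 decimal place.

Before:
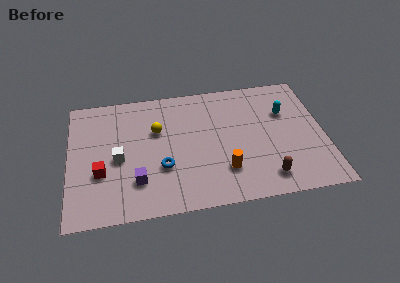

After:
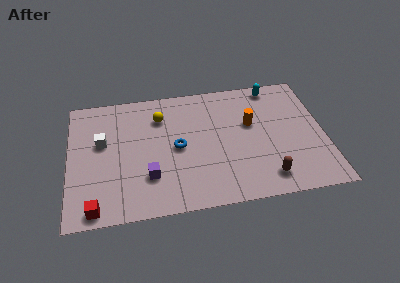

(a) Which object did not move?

the brown capsule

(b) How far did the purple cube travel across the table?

0.6

The purple cube moved from about (3.4, 2.2) to (4.0, 2.4), a distance of √(0.6² + 0.2²) ≈ 0.6.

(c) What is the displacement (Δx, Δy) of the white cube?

(-0.8, 1.2)

From the two frames, the white cube sits at roughly (2.5, 3.8) before and (1.7, 5.0) after.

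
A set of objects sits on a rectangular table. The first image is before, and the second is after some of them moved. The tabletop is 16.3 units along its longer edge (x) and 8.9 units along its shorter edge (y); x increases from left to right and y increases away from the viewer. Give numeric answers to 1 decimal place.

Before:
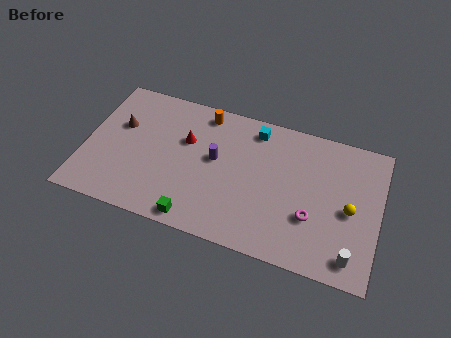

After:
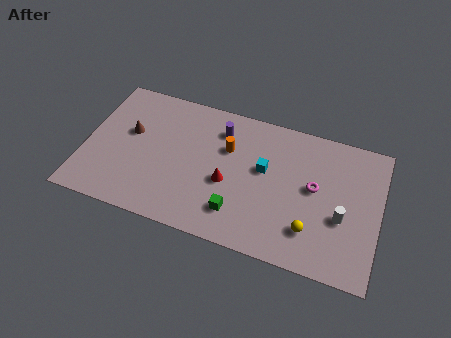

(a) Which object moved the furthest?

the red cone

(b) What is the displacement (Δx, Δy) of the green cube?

(2.2, 1.1)

The green cube started near (6.5, 0.9) and ended near (8.7, 2.0).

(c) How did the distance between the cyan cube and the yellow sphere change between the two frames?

-2.4

The distance was about 6.5 in the first image and 4.1 in the second, so they moved 2.4 units closer together.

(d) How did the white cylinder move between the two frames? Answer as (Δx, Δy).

(-0.7, 2.2)

The white cylinder started near (15.0, 1.3) and ended near (14.3, 3.5).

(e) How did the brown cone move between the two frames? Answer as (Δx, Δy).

(0.6, -0.3)

From the two frames, the brown cone sits at roughly (1.8, 5.6) before and (2.4, 5.3) after.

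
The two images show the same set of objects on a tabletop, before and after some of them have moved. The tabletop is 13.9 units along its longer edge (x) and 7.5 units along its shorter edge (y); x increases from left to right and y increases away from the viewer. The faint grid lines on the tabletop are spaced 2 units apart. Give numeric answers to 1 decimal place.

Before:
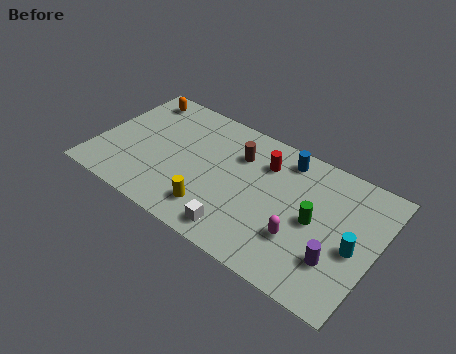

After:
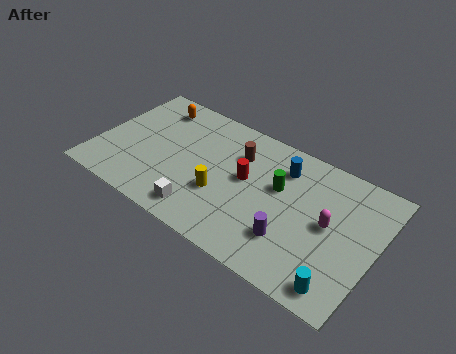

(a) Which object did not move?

the brown cylinder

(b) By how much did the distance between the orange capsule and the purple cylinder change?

-2.9

They were about 11.6 units apart before and 8.7 after — 2.9 units closer together.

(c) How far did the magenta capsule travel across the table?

1.9

The magenta capsule was near (10.4, 2.4) before and (11.6, 3.9) after, so it travelled √(1.2² + 1.5²) ≈ 1.9 units.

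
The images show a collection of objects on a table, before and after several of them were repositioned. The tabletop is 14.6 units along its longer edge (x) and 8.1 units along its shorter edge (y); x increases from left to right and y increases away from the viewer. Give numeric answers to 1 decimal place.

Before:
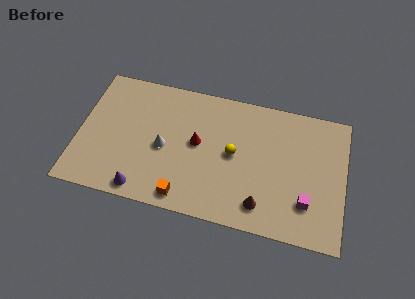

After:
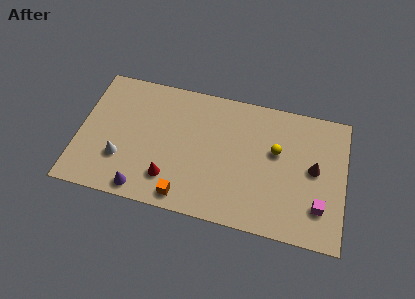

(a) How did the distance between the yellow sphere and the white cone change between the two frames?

+4.9

The distance was about 3.8 in the first image and 8.7 in the second, so they moved 4.9 units further apart.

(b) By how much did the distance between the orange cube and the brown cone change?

+3.4

The distance was about 4.2 in the first image and 7.6 in the second, so they moved 3.4 units further apart.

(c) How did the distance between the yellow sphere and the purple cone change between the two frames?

+2.3

The distance was about 5.8 in the first image and 8.1 in the second, so they moved 2.3 units further apart.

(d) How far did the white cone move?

2.6

From (4.7, 3.7) to (2.4, 2.5), the white cone covered √(2.3² + 1.2²) ≈ 2.6 units.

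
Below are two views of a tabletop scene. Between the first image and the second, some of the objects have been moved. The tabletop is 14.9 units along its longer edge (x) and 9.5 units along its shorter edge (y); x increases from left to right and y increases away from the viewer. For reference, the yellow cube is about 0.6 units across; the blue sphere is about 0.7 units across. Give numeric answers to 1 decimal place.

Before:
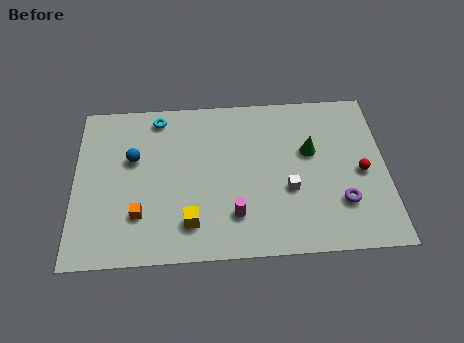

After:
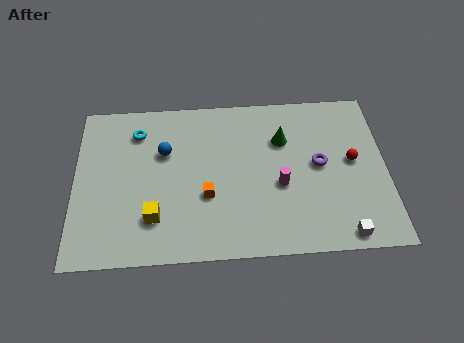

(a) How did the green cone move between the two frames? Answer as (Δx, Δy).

(-1.3, 0.8)

The green cone was at about (11.3, 5.8) and moved to about (10.0, 6.6).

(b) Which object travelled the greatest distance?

the white cube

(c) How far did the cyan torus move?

1.3

The cyan torus was near (4.0, 8.3) before and (3.0, 7.5) after, so it travelled √(1.0² + 0.8²) ≈ 1.3 units.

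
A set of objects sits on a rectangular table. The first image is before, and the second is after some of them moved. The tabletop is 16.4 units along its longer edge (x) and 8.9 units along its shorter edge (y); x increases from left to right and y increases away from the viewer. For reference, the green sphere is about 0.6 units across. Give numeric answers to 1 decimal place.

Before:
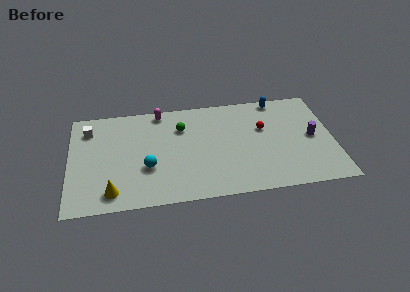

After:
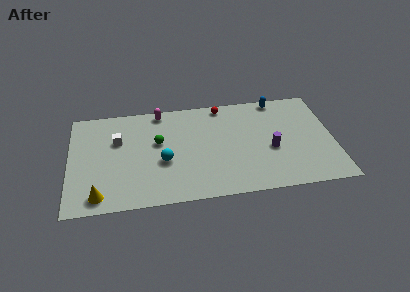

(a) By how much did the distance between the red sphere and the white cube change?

-4.0

They were about 11.0 units apart before and 7.0 after — 4.0 units closer together.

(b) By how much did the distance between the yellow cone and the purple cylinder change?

-1.9

They were about 12.9 units apart before and 11.0 after — 1.9 units closer together.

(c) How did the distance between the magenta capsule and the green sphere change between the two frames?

+0.6

Before: roughly 2.1 units apart; after: 2.7. That's 0.6 units further apart.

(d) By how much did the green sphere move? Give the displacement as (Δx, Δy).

(-1.5, -1.1)

The green sphere was at about (7.0, 6.4) and moved to about (5.5, 5.3).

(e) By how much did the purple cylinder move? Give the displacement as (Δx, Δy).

(-2.6, -0.7)

The purple cylinder was at about (15.1, 4.4) and moved to about (12.5, 3.7).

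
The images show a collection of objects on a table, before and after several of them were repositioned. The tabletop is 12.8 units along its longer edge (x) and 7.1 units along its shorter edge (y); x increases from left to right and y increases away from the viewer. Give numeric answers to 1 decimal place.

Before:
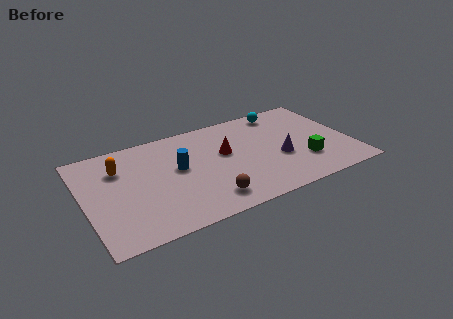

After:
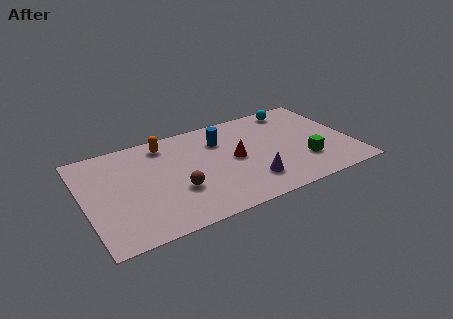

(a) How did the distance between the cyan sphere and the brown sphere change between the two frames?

+0.7

The distance was about 6.5 in the first image and 7.2 in the second, so they moved 0.7 units further apart.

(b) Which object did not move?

the green cube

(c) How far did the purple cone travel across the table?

1.9

The purple cone was near (9.3, 2.8) before and (7.7, 1.7) after, so it travelled √(1.6² + 1.1²) ≈ 1.9 units.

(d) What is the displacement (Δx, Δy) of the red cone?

(0.4, -0.6)

The red cone started near (6.8, 4.2) and ended near (7.2, 3.6).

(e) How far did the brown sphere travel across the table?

1.8

The brown sphere moved from about (5.6, 1.3) to (4.3, 2.5), a distance of √(1.3² + 1.2²) ≈ 1.8.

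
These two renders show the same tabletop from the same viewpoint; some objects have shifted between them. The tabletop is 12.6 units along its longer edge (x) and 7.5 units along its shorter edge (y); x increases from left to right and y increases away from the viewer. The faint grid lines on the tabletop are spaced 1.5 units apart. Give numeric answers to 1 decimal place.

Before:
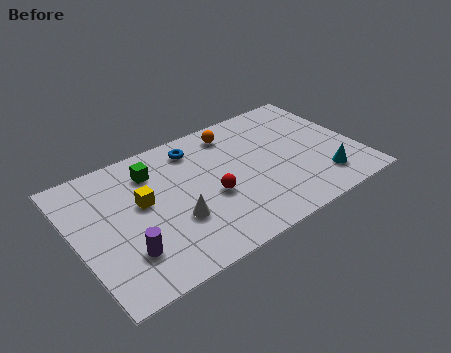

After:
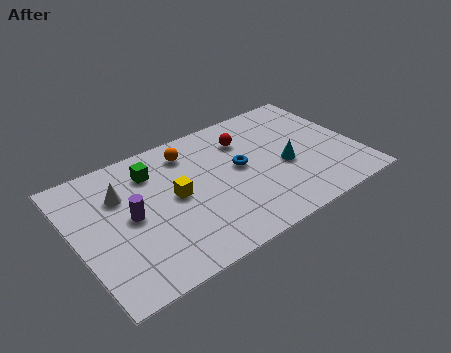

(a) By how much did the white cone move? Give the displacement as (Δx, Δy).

(-2.0, 2.6)

The white cone started near (4.2, 2.6) and ended near (2.2, 5.2).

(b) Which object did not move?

the green cube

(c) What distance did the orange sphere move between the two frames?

2.1

The orange sphere moved from about (7.5, 6.3) to (5.4, 6.1), a distance of √(2.1² + 0.2²) ≈ 2.1.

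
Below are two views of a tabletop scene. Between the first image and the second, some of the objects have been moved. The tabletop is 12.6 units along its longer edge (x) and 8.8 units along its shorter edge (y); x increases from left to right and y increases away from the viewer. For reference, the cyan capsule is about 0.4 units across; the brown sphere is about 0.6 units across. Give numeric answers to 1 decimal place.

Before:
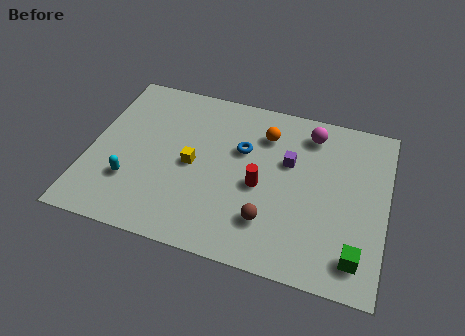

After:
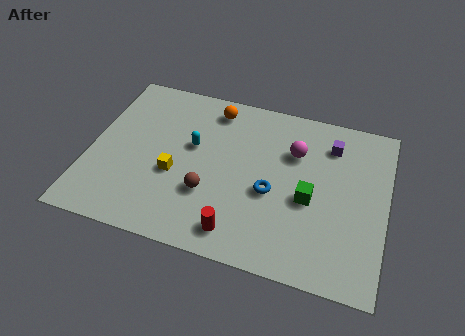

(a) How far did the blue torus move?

2.4

The blue torus was near (6.4, 5.6) before and (7.8, 3.7) after, so it travelled √(1.4² + 1.9²) ≈ 2.4 units.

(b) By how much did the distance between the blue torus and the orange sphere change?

+3.3

Before: roughly 1.4 units apart; after: 4.7. That's 3.3 units further apart.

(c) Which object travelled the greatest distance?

the cyan capsule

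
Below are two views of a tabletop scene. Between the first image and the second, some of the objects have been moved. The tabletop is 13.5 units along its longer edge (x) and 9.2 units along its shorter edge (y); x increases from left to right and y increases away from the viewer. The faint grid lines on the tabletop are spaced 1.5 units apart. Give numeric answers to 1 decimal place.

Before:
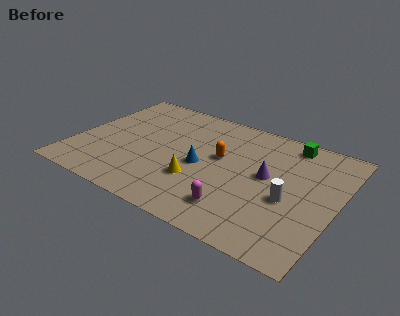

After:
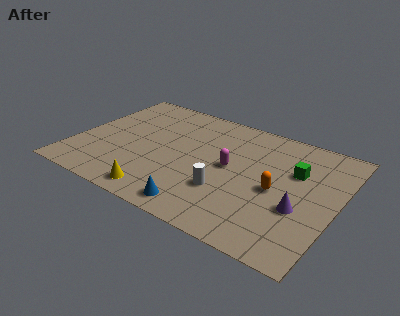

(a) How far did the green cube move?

2.2

The green cube was near (10.6, 8.1) before and (11.2, 6.0) after, so it travelled √(0.6² + 2.1²) ≈ 2.2 units.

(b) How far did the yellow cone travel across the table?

2.5

From (6.6, 3.0) to (5.0, 1.1), the yellow cone covered √(1.6² + 1.9²) ≈ 2.5 units.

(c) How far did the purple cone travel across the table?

2.5

The purple cone was near (9.9, 5.0) before and (11.8, 3.4) after, so it travelled √(1.9² + 1.6²) ≈ 2.5 units.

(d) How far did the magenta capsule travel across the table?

3.0

From (8.8, 1.9) to (8.0, 4.8), the magenta capsule covered √(0.8² + 2.9²) ≈ 3.0 units.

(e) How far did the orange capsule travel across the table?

3.3

The orange capsule was near (7.4, 5.3) before and (10.5, 4.2) after, so it travelled √(3.1² + 1.1²) ≈ 3.3 units.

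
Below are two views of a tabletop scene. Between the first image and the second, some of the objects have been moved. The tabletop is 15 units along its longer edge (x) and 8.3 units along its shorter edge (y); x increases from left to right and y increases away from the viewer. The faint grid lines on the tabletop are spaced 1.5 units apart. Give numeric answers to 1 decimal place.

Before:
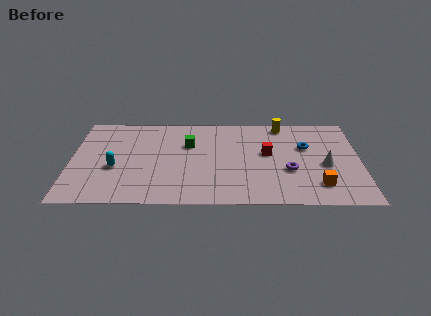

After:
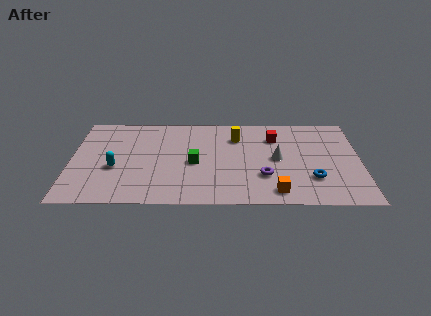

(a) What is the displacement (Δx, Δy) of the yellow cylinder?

(-2.4, -1.2)

The yellow cylinder started near (11.0, 7.4) and ended near (8.6, 6.2).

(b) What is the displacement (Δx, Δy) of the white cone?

(-2.5, 0.6)

The white cone was at about (13.2, 3.6) and moved to about (10.7, 4.2).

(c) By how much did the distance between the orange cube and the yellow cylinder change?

-0.5

Before: roughly 5.9 units apart; after: 5.4. That's 0.5 units closer together.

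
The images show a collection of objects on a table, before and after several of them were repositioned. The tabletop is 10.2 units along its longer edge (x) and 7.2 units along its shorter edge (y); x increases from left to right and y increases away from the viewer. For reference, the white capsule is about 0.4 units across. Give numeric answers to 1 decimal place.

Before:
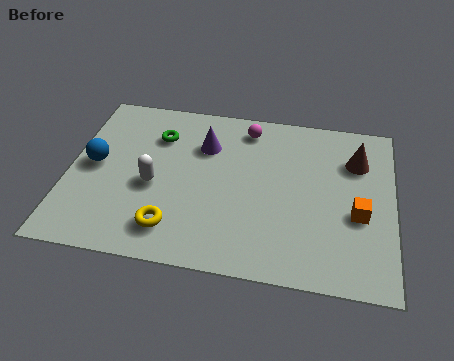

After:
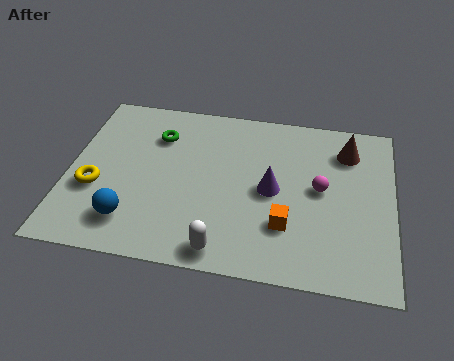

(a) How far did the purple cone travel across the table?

2.7

From (4.2, 5.1) to (6.4, 3.5), the purple cone covered √(2.2² + 1.6²) ≈ 2.7 units.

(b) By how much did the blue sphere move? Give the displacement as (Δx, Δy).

(1.3, -2.2)

The blue sphere was at about (0.8, 3.7) and moved to about (2.1, 1.5).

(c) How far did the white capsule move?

3.3

From (2.7, 3.1) to (5.0, 0.8), the white capsule covered √(2.3² + 2.3²) ≈ 3.3 units.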